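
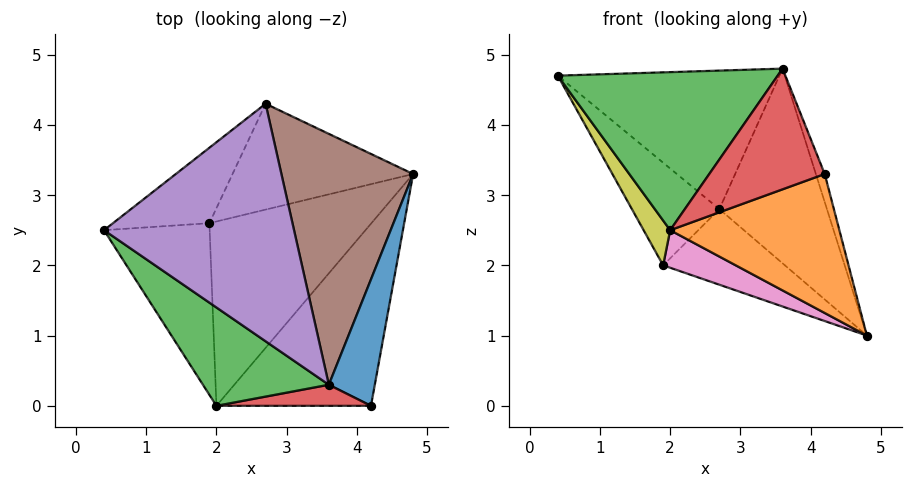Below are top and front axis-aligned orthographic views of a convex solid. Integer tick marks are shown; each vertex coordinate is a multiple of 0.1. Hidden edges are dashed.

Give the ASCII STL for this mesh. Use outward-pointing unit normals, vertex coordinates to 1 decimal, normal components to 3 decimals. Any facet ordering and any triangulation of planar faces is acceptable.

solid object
 facet normal 0.931 0.079 0.357
  outer loop
   vertex 3.6 0.3 4.8
   vertex 4.2 0.0 3.3
   vertex 4.8 3.3 1.0
  endloop
 endfacet
 facet normal 0.278 -0.583 -0.764
  outer loop
   vertex 2.0 0.0 2.5
   vertex 4.8 3.3 1.0
   vertex 4.2 0.0 3.3
  endloop
 endfacet
 facet normal -0.515 -0.728 0.453
  outer loop
   vertex 2.0 0.0 2.5
   vertex 3.6 0.3 4.8
   vertex 0.4 2.5 4.7
  endloop
 endfacet
 facet normal -0.062 -0.983 0.172
  outer loop
   vertex 2.0 0.0 2.5
   vertex 4.2 0.0 3.3
   vertex 3.6 0.3 4.8
  endloop
 endfacet
 facet normal 0.304 0.480 0.823
  outer loop
   vertex 2.7 4.3 2.8
   vertex 0.4 2.5 4.7
   vertex 3.6 0.3 4.8
  endloop
 endfacet
 facet normal 0.696 0.440 0.567
  outer loop
   vertex 2.7 4.3 2.8
   vertex 3.6 0.3 4.8
   vertex 4.8 3.3 1.0
  endloop
 endfacet
 facet normal -0.278 -0.192 -0.941
  outer loop
   vertex 1.9 2.6 2.0
   vertex 4.8 3.3 1.0
   vertex 2.0 0.0 2.5
  endloop
 endfacet
 facet normal -0.388 0.536 -0.750
  outer loop
   vertex 1.9 2.6 2.0
   vertex 2.7 4.3 2.8
   vertex 4.8 3.3 1.0
  endloop
 endfacet
 facet normal -0.865 -0.127 -0.485
  outer loop
   vertex 1.9 2.6 2.0
   vertex 2.0 0.0 2.5
   vertex 0.4 2.5 4.7
  endloop
 endfacet
 facet normal -0.746 0.537 -0.395
  outer loop
   vertex 1.9 2.6 2.0
   vertex 0.4 2.5 4.7
   vertex 2.7 4.3 2.8
  endloop
 endfacet
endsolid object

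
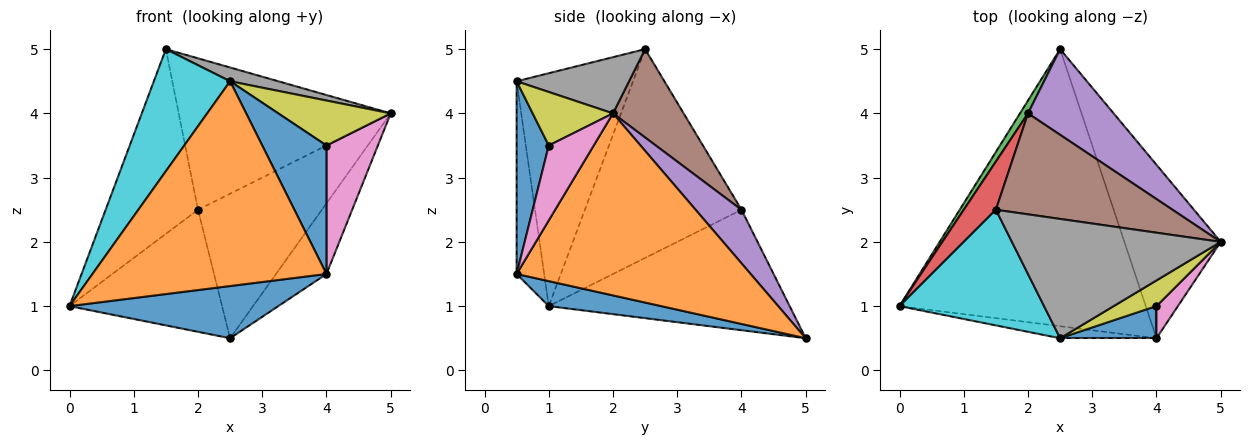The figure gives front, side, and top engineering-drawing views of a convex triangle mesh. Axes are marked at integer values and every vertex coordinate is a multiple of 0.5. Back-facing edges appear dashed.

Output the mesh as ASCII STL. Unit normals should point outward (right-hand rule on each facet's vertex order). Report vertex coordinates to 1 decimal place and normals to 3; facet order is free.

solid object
 facet normal 0.099 -0.184 -0.978
  outer loop
   vertex 4.0 0.5 1.5
   vertex 0.0 1.0 1.0
   vertex 2.5 5.0 0.5
  endloop
 endfacet
 facet normal 0.868 0.187 -0.460
  outer loop
   vertex 4.0 0.5 1.5
   vertex 2.5 5.0 0.5
   vertex 5.0 2.0 4.0
  endloop
 endfacet
 facet normal -0.843 0.534 0.056
  outer loop
   vertex 2.0 4.0 2.5
   vertex 2.5 5.0 0.5
   vertex 0.0 1.0 1.0
  endloop
 endfacet
 facet normal -0.854 0.504 0.131
  outer loop
   vertex 2.0 4.0 2.5
   vertex 0.0 1.0 1.0
   vertex 1.5 2.5 5.0
  endloop
 endfacet
 facet normal 0.304 0.820 0.486
  outer loop
   vertex 2.0 4.0 2.5
   vertex 5.0 2.0 4.0
   vertex 2.5 5.0 0.5
  endloop
 endfacet
 facet normal 0.267 0.802 0.535
  outer loop
   vertex 2.0 4.0 2.5
   vertex 1.5 2.5 5.0
   vertex 5.0 2.0 4.0
  endloop
 endfacet
 facet normal 0.647 -0.740 0.185
  outer loop
   vertex 4.0 1.0 3.5
   vertex 4.0 0.5 1.5
   vertex 5.0 2.0 4.0
  endloop
 endfacet
 facet normal 0.258 -0.111 0.960
  outer loop
   vertex 2.5 0.5 4.5
   vertex 5.0 2.0 4.0
   vertex 1.5 2.5 5.0
  endloop
 endfacet
 facet normal 0.527 -0.738 0.422
  outer loop
   vertex 2.5 0.5 4.5
   vertex 4.0 1.0 3.5
   vertex 5.0 2.0 4.0
  endloop
 endfacet
 facet normal -0.742 -0.486 0.461
  outer loop
   vertex 2.5 0.5 4.5
   vertex 1.5 2.5 5.0
   vertex 0.0 1.0 1.0
  endloop
 endfacet
 facet normal 0.436 -0.873 0.218
  outer loop
   vertex 2.5 0.5 4.5
   vertex 4.0 0.5 1.5
   vertex 4.0 1.0 3.5
  endloop
 endfacet
 facet normal -0.117 -0.991 -0.058
  outer loop
   vertex 2.5 0.5 4.5
   vertex 0.0 1.0 1.0
   vertex 4.0 0.5 1.5
  endloop
 endfacet
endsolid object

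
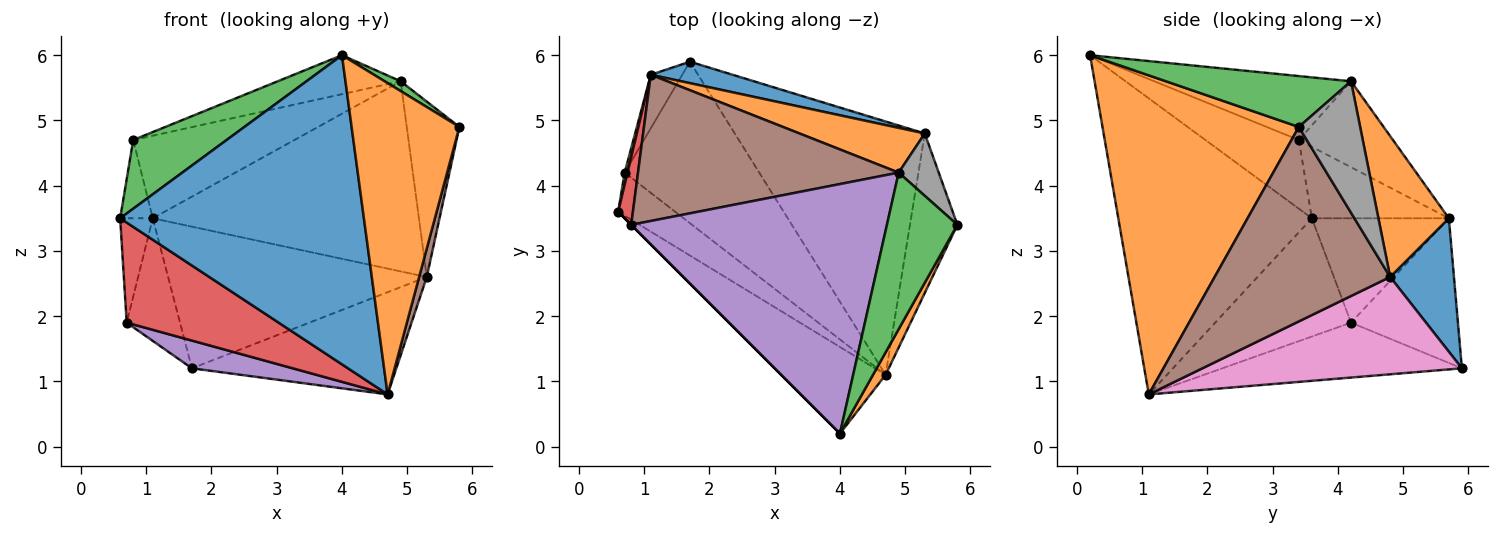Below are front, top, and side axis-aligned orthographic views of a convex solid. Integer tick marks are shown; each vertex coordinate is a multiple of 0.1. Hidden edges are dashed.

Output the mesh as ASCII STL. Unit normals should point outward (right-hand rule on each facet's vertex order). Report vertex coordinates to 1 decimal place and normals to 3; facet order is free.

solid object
 facet normal -0.607 -0.765 -0.214
  outer loop
   vertex 4.7 1.1 0.8
   vertex 4.0 0.2 6.0
   vertex 0.6 3.6 3.5
  endloop
 endfacet
 facet normal 0.876 -0.481 0.035
  outer loop
   vertex 4.7 1.1 0.8
   vertex 5.8 3.4 4.9
   vertex 4.0 0.2 6.0
  endloop
 endfacet
 facet normal 0.585 -0.051 0.810
  outer loop
   vertex 4.9 4.2 5.6
   vertex 4.0 0.2 6.0
   vertex 5.8 3.4 4.9
  endloop
 endfacet
 facet normal -0.634 -0.710 -0.306
  outer loop
   vertex 0.7 4.2 1.9
   vertex 4.7 1.1 0.8
   vertex 0.6 3.6 3.5
  endloop
 endfacet
 facet normal -0.373 -0.157 -0.914
  outer loop
   vertex 0.7 4.2 1.9
   vertex 1.7 5.9 1.2
   vertex 4.7 1.1 0.8
  endloop
 endfacet
 facet normal 0.971 -0.042 -0.237
  outer loop
   vertex 5.3 4.8 2.6
   vertex 5.8 3.4 4.9
   vertex 4.7 1.1 0.8
  endloop
 endfacet
 facet normal 0.429 0.338 -0.838
  outer loop
   vertex 5.3 4.8 2.6
   vertex 4.7 1.1 0.8
   vertex 1.7 5.9 1.2
  endloop
 endfacet
 facet normal 0.739 0.634 0.225
  outer loop
   vertex 5.3 4.8 2.6
   vertex 4.9 4.2 5.6
   vertex 5.8 3.4 4.9
  endloop
 endfacet
 facet normal -0.972 0.232 0.026
  outer loop
   vertex 1.1 5.7 3.5
   vertex 0.7 4.2 1.9
   vertex 0.6 3.6 3.5
  endloop
 endfacet
 facet normal -0.878 0.438 -0.191
  outer loop
   vertex 1.1 5.7 3.5
   vertex 1.7 5.9 1.2
   vertex 0.7 4.2 1.9
  endloop
 endfacet
 facet normal 0.237 0.961 0.145
  outer loop
   vertex 1.1 5.7 3.5
   vertex 5.3 4.8 2.6
   vertex 1.7 5.9 1.2
  endloop
 endfacet
 facet normal 0.250 0.943 0.222
  outer loop
   vertex 1.1 5.7 3.5
   vertex 4.9 4.2 5.6
   vertex 5.3 4.8 2.6
  endloop
 endfacet
 facet normal -0.707 -0.707 0.000
  outer loop
   vertex 0.8 3.4 4.7
   vertex 0.6 3.6 3.5
   vertex 4.0 0.2 6.0
  endloop
 endfacet
 facet normal -0.954 0.227 0.197
  outer loop
   vertex 0.8 3.4 4.7
   vertex 1.1 5.7 3.5
   vertex 0.6 3.6 3.5
  endloop
 endfacet
 facet normal -0.240 0.150 0.959
  outer loop
   vertex 0.8 3.4 4.7
   vertex 4.0 0.2 6.0
   vertex 4.9 4.2 5.6
  endloop
 endfacet
 facet normal -0.276 0.473 0.837
  outer loop
   vertex 0.8 3.4 4.7
   vertex 4.9 4.2 5.6
   vertex 1.1 5.7 3.5
  endloop
 endfacet
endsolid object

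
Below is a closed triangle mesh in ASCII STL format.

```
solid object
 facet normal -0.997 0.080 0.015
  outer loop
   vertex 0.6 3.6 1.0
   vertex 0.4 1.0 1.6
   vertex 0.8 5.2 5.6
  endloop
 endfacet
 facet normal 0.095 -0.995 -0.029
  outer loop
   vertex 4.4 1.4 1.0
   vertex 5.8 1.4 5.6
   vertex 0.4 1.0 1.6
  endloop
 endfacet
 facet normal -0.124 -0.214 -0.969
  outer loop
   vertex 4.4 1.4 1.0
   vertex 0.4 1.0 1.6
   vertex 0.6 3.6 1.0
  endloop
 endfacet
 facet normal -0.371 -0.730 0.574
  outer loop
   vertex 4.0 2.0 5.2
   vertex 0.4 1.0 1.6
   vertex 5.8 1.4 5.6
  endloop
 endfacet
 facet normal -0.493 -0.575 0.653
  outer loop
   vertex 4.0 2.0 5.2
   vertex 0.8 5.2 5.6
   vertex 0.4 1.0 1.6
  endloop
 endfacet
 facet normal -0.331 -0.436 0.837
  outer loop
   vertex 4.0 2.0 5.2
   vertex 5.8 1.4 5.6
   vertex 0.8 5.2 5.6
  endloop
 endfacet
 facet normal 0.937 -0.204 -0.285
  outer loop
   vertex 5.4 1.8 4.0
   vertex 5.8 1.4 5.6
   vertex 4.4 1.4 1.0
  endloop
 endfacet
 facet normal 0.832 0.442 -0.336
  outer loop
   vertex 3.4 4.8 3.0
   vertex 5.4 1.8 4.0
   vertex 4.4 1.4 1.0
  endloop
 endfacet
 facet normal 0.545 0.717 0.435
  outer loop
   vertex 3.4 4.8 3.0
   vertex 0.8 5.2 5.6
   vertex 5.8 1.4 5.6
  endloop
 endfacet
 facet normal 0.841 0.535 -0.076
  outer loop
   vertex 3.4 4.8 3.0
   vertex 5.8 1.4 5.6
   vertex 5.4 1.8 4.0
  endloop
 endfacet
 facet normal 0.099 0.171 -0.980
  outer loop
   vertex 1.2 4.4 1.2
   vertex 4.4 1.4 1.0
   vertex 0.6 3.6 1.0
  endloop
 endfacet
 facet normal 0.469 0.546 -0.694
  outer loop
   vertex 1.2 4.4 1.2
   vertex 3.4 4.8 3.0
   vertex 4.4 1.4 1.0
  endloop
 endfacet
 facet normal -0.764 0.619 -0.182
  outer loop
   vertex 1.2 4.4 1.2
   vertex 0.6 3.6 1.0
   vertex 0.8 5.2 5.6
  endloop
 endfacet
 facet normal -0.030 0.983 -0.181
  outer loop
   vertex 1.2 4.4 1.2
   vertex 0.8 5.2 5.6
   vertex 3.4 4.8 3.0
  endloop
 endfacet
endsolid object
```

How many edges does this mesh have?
21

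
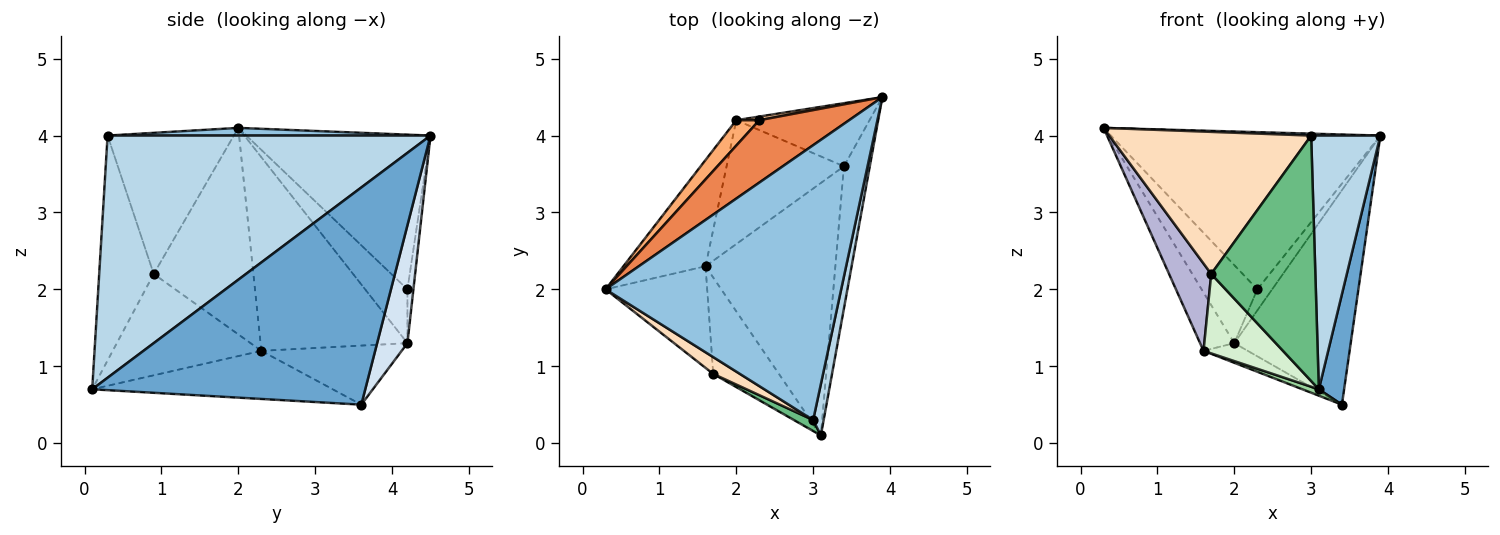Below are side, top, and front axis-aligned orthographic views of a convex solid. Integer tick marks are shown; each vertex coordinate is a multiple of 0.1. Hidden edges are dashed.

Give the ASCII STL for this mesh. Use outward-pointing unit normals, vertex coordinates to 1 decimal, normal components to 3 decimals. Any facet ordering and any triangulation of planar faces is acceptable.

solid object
 facet normal 0.989 -0.091 -0.118
  outer loop
   vertex 3.4 3.6 0.5
   vertex 3.9 4.5 4.0
   vertex 3.1 0.1 0.7
  endloop
 endfacet
 facet normal 0.033 -0.007 0.999
  outer loop
   vertex 3.0 0.3 4.0
   vertex 3.9 4.5 4.0
   vertex 0.3 2.0 4.1
  endloop
 endfacet
 facet normal 0.977 -0.209 0.042
  outer loop
   vertex 3.0 0.3 4.0
   vertex 3.1 0.1 0.7
   vertex 3.9 4.5 4.0
  endloop
 endfacet
 facet normal 0.242 0.931 -0.274
  outer loop
   vertex 2.0 4.2 1.3
   vertex 3.9 4.5 4.0
   vertex 3.4 3.6 0.5
  endloop
 endfacet
 facet normal -0.536 0.785 0.311
  outer loop
   vertex 2.3 4.2 2.0
   vertex 0.3 2.0 4.1
   vertex 3.9 4.5 4.0
  endloop
 endfacet
 facet normal -0.585 0.771 0.251
  outer loop
   vertex 2.3 4.2 2.0
   vertex 2.0 4.2 1.3
   vertex 0.3 2.0 4.1
  endloop
 endfacet
 facet normal -0.370 0.916 0.158
  outer loop
   vertex 2.3 4.2 2.0
   vertex 3.9 4.5 4.0
   vertex 2.0 4.2 1.3
  endloop
 endfacet
 facet normal -0.528 -0.844 0.100
  outer loop
   vertex 1.7 0.9 2.2
   vertex 3.0 0.3 4.0
   vertex 0.3 2.0 4.1
  endloop
 endfacet
 facet normal -0.463 -0.885 0.040
  outer loop
   vertex 1.7 0.9 2.2
   vertex 3.1 0.1 0.7
   vertex 3.0 0.3 4.0
  endloop
 endfacet
 facet normal -0.347 -0.024 -0.937
  outer loop
   vertex 1.6 2.3 1.2
   vertex 3.4 3.6 0.5
   vertex 3.1 0.1 0.7
  endloop
 endfacet
 facet normal -0.445 0.140 -0.884
  outer loop
   vertex 1.6 2.3 1.2
   vertex 2.0 4.2 1.3
   vertex 3.4 3.6 0.5
  endloop
 endfacet
 facet normal -0.766 -0.409 -0.496
  outer loop
   vertex 1.6 2.3 1.2
   vertex 3.1 0.1 0.7
   vertex 1.7 0.9 2.2
  endloop
 endfacet
 facet normal -0.900 0.210 -0.382
  outer loop
   vertex 1.6 2.3 1.2
   vertex 0.3 2.0 4.1
   vertex 2.0 4.2 1.3
  endloop
 endfacet
 facet normal -0.839 -0.355 -0.413
  outer loop
   vertex 1.6 2.3 1.2
   vertex 1.7 0.9 2.2
   vertex 0.3 2.0 4.1
  endloop
 endfacet
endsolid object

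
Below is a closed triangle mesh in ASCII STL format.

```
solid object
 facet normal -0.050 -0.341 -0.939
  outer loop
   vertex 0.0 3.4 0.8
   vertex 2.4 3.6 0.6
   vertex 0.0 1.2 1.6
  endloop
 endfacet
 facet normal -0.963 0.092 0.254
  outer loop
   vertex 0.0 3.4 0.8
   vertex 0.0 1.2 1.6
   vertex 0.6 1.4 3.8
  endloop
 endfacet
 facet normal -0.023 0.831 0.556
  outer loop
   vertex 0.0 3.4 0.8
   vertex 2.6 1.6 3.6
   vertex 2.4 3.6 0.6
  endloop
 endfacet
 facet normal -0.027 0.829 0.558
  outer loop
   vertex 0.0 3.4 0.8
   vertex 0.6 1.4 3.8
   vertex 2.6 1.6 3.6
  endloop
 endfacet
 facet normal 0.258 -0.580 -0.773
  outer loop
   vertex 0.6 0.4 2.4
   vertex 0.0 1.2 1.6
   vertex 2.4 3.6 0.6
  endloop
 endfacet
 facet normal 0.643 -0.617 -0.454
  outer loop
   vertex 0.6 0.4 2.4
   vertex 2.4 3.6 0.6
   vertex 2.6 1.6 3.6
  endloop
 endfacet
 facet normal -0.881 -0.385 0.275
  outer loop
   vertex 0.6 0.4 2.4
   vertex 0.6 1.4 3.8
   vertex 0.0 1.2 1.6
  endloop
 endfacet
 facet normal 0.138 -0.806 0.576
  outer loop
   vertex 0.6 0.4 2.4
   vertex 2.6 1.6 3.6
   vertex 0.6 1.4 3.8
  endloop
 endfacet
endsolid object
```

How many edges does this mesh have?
12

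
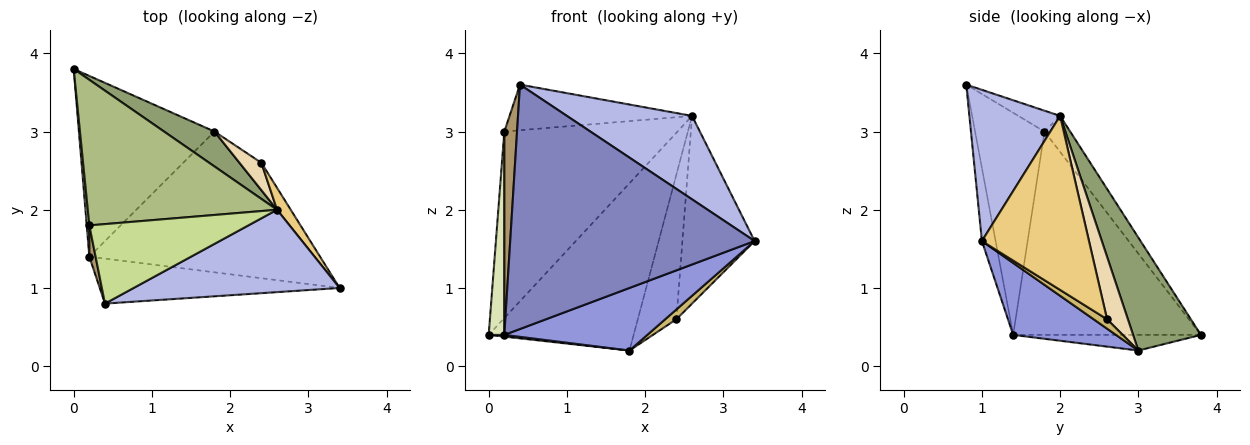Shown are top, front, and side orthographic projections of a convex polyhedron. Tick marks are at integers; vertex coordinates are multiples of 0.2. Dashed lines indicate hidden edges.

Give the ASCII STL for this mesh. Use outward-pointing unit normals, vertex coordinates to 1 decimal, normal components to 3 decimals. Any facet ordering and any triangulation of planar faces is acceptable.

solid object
 facet normal -0.115 -0.010 -0.993
  outer loop
   vertex 0.2 1.4 0.4
   vertex 0.0 3.8 0.4
   vertex 1.8 3.0 0.2
  endloop
 endfacet
 facet normal -0.055 -0.982 -0.181
  outer loop
   vertex 0.2 1.4 0.4
   vertex 3.4 1.0 1.6
   vertex 0.4 0.8 3.6
  endloop
 endfacet
 facet normal 0.280 -0.390 -0.877
  outer loop
   vertex 0.2 1.4 0.4
   vertex 1.8 3.0 0.2
   vertex 3.4 1.0 1.6
  endloop
 endfacet
 facet normal 0.458 -0.632 0.624
  outer loop
   vertex 2.6 2.0 3.2
   vertex 0.4 0.8 3.6
   vertex 3.4 1.0 1.6
  endloop
 endfacet
 facet normal 0.416 0.890 0.186
  outer loop
   vertex 2.6 2.0 3.2
   vertex 1.8 3.0 0.2
   vertex 0.0 3.8 0.4
  endloop
 endfacet
 facet normal -0.116 0.783 0.611
  outer loop
   vertex 0.2 1.8 3.0
   vertex 2.6 2.0 3.2
   vertex 0.0 3.8 0.4
  endloop
 endfacet
 facet normal -0.113 0.494 0.862
  outer loop
   vertex 0.2 1.8 3.0
   vertex 0.4 0.8 3.6
   vertex 2.6 2.0 3.2
  endloop
 endfacet
 facet normal -0.996 -0.083 0.013
  outer loop
   vertex 0.2 1.8 3.0
   vertex 0.0 3.8 0.4
   vertex 0.2 1.4 0.4
  endloop
 endfacet
 facet normal -0.983 -0.180 0.028
  outer loop
   vertex 0.2 1.8 3.0
   vertex 0.2 1.4 0.4
   vertex 0.4 0.8 3.6
  endloop
 endfacet
 facet normal 0.374 -0.312 -0.873
  outer loop
   vertex 2.4 2.6 0.6
   vertex 3.4 1.0 1.6
   vertex 1.8 3.0 0.2
  endloop
 endfacet
 facet normal 0.827 0.558 0.065
  outer loop
   vertex 2.4 2.6 0.6
   vertex 2.6 2.0 3.2
   vertex 3.4 1.0 1.6
  endloop
 endfacet
 facet normal 0.469 0.868 0.164
  outer loop
   vertex 2.4 2.6 0.6
   vertex 1.8 3.0 0.2
   vertex 2.6 2.0 3.2
  endloop
 endfacet
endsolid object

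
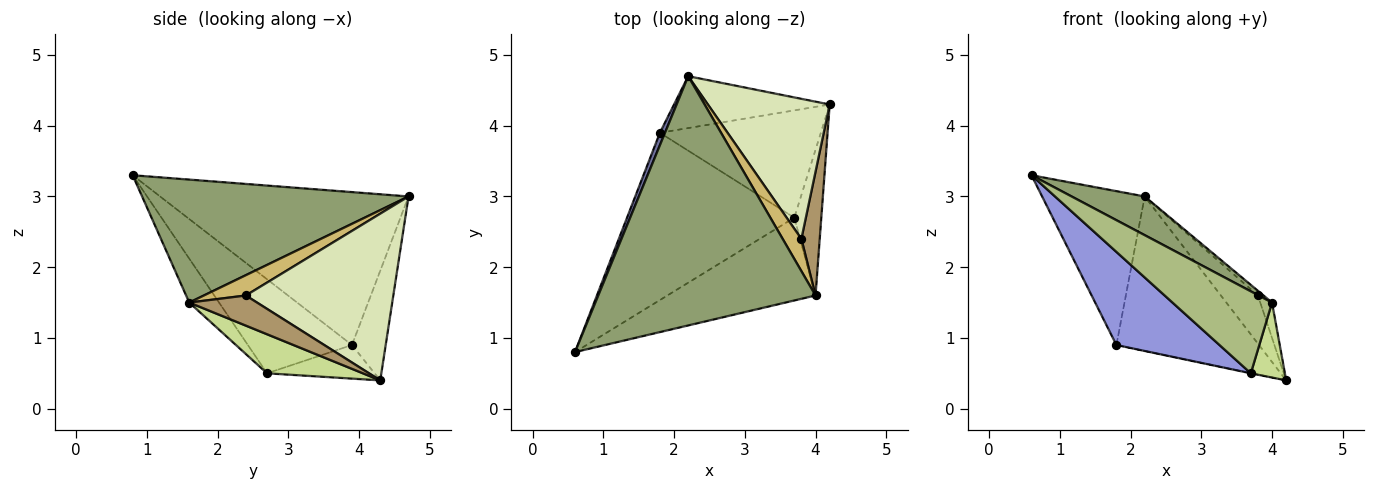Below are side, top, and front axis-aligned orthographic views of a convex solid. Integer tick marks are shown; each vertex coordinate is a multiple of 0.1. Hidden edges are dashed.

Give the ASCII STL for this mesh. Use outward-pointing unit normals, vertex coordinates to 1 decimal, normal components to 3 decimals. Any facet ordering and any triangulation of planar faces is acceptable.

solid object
 facet normal -0.924 0.381 0.031
  outer loop
   vertex 1.8 3.9 0.9
   vertex 0.6 0.8 3.3
   vertex 2.2 4.7 3.0
  endloop
 endfacet
 facet normal -0.219 0.925 -0.311
  outer loop
   vertex 1.8 3.9 0.9
   vertex 2.2 4.7 3.0
   vertex 4.2 4.3 0.4
  endloop
 endfacet
 facet normal -0.441 -0.437 -0.784
  outer loop
   vertex 1.8 3.9 0.9
   vertex 3.7 2.7 0.5
   vertex 0.6 0.8 3.3
  endloop
 endfacet
 facet normal -0.204 0.003 -0.979
  outer loop
   vertex 1.8 3.9 0.9
   vertex 4.2 4.3 0.4
   vertex 3.7 2.7 0.5
  endloop
 endfacet
 facet normal 0.488 -0.134 0.862
  outer loop
   vertex 4.0 1.6 1.5
   vertex 2.2 4.7 3.0
   vertex 0.6 0.8 3.3
  endloop
 endfacet
 facet normal -0.206 -0.688 -0.695
  outer loop
   vertex 4.0 1.6 1.5
   vertex 0.6 0.8 3.3
   vertex 3.7 2.7 0.5
  endloop
 endfacet
 facet normal 0.789 -0.281 -0.546
  outer loop
   vertex 4.0 1.6 1.5
   vertex 3.7 2.7 0.5
   vertex 4.2 4.3 0.4
  endloop
 endfacet
 facet normal 0.791 0.199 0.578
  outer loop
   vertex 3.8 2.4 1.6
   vertex 4.2 4.3 0.4
   vertex 2.2 4.7 3.0
  endloop
 endfacet
 facet normal 0.845 0.147 0.514
  outer loop
   vertex 3.8 2.4 1.6
   vertex 4.0 1.6 1.5
   vertex 4.2 4.3 0.4
  endloop
 endfacet
 facet normal 0.732 0.099 0.674
  outer loop
   vertex 3.8 2.4 1.6
   vertex 2.2 4.7 3.0
   vertex 4.0 1.6 1.5
  endloop
 endfacet
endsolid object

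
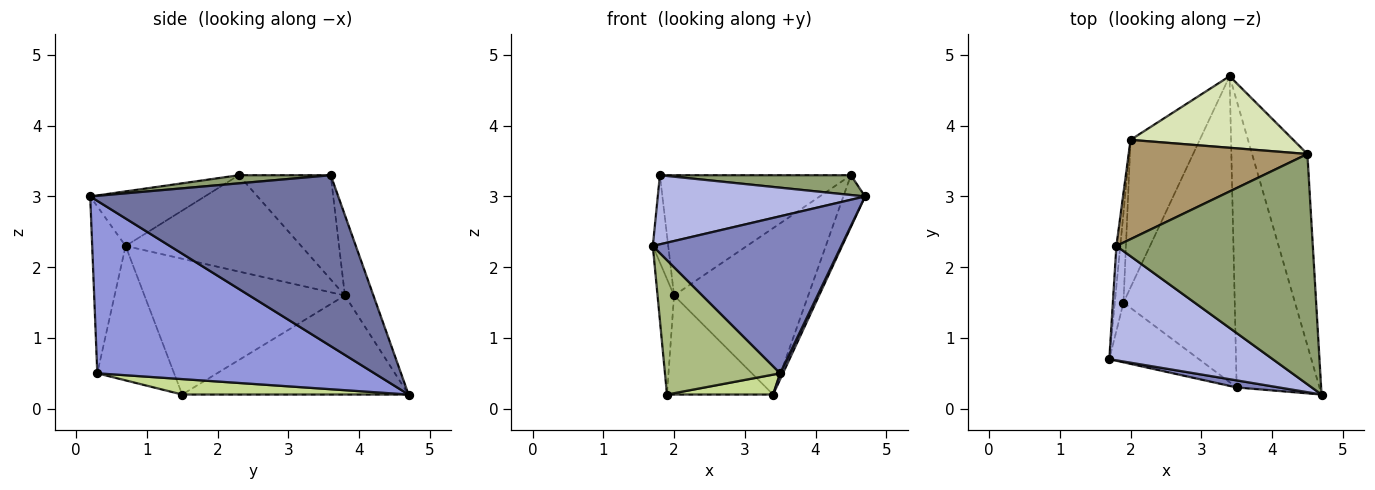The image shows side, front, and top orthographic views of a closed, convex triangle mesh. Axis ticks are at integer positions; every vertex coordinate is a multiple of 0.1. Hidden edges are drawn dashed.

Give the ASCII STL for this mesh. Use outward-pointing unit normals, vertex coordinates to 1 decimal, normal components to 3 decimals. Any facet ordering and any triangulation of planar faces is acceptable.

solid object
 facet normal 0.948 0.083 -0.307
  outer loop
   vertex 4.5 3.6 3.3
   vertex 4.7 0.2 3.0
   vertex 3.4 4.7 0.2
  endloop
 endfacet
 facet normal -0.174 -0.984 0.044
  outer loop
   vertex 3.5 0.3 0.5
   vertex 4.7 0.2 3.0
   vertex 1.7 0.7 2.3
  endloop
 endfacet
 facet normal 0.901 -0.009 -0.433
  outer loop
   vertex 3.5 0.3 0.5
   vertex 3.4 4.7 0.2
   vertex 4.7 0.2 3.0
  endloop
 endfacet
 facet normal -0.275 -0.497 0.823
  outer loop
   vertex 1.8 2.3 3.3
   vertex 1.7 0.7 2.3
   vertex 4.7 0.2 3.0
  endloop
 endfacet
 facet normal 0.041 -0.085 0.995
  outer loop
   vertex 1.8 2.3 3.3
   vertex 4.7 0.2 3.0
   vertex 4.5 3.6 3.3
  endloop
 endfacet
 facet normal -0.520 -0.780 -0.347
  outer loop
   vertex 1.9 1.5 0.2
   vertex 3.5 0.3 0.5
   vertex 1.7 0.7 2.3
  endloop
 endfacet
 facet normal 0.137 -0.064 -0.988
  outer loop
   vertex 1.9 1.5 0.2
   vertex 3.4 4.7 0.2
   vertex 3.5 0.3 0.5
  endloop
 endfacet
 facet normal -0.192 0.902 0.388
  outer loop
   vertex 2.0 3.8 1.6
   vertex 4.5 3.6 3.3
   vertex 3.4 4.7 0.2
  endloop
 endfacet
 facet normal -0.348 0.723 0.597
  outer loop
   vertex 2.0 3.8 1.6
   vertex 1.8 2.3 3.3
   vertex 4.5 3.6 3.3
  endloop
 endfacet
 facet normal -0.765 0.359 -0.535
  outer loop
   vertex 2.0 3.8 1.6
   vertex 3.4 4.7 0.2
   vertex 1.9 1.5 0.2
  endloop
 endfacet
 facet normal -0.995 0.087 -0.040
  outer loop
   vertex 2.0 3.8 1.6
   vertex 1.7 0.7 2.3
   vertex 1.8 2.3 3.3
  endloop
 endfacet
 facet normal -0.995 0.082 -0.064
  outer loop
   vertex 2.0 3.8 1.6
   vertex 1.9 1.5 0.2
   vertex 1.7 0.7 2.3
  endloop
 endfacet
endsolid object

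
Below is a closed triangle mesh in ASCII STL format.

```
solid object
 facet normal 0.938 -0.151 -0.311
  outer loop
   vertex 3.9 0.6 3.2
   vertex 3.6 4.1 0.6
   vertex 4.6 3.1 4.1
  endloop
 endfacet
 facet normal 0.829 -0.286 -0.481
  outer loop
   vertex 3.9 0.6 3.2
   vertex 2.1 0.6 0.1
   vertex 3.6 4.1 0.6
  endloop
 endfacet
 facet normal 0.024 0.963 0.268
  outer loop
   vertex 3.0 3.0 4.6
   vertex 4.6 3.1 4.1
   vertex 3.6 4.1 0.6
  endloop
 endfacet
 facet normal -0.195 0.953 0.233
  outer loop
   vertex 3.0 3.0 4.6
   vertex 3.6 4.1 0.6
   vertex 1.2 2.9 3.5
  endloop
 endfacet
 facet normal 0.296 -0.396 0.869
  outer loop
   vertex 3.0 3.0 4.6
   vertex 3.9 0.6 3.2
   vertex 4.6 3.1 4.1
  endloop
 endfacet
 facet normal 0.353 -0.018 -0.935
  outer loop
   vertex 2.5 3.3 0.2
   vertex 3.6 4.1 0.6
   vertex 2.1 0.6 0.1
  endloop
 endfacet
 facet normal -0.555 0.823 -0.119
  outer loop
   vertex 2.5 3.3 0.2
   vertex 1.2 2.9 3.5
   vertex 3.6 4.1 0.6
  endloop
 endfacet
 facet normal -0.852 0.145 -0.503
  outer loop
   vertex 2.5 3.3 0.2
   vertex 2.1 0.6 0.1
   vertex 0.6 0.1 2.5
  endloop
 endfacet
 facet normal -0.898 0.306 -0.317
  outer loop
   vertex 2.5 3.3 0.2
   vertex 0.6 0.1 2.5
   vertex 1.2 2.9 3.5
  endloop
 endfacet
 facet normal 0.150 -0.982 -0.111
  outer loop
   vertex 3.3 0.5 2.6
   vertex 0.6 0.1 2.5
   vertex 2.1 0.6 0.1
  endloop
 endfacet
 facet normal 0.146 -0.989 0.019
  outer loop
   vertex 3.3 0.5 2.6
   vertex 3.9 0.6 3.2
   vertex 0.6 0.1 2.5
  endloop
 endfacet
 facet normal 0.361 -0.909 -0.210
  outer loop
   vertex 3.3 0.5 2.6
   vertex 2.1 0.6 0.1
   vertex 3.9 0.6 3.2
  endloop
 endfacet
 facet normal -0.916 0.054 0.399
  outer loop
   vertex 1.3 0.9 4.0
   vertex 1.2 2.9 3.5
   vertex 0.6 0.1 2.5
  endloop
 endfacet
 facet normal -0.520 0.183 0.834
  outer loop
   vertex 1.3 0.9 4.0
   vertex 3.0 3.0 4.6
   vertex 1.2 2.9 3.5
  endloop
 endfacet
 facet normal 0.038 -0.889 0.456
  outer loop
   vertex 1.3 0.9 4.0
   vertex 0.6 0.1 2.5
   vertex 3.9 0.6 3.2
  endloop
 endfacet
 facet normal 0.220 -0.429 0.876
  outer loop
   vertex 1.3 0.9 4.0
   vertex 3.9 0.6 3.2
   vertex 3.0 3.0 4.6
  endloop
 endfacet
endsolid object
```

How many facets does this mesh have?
16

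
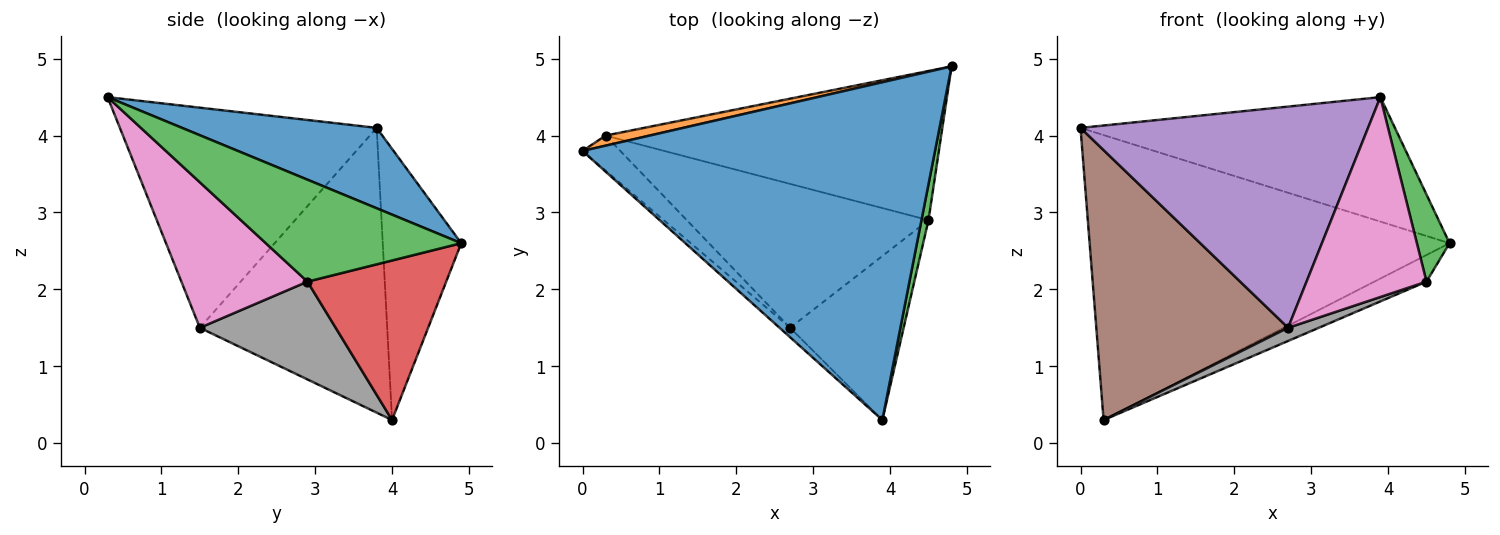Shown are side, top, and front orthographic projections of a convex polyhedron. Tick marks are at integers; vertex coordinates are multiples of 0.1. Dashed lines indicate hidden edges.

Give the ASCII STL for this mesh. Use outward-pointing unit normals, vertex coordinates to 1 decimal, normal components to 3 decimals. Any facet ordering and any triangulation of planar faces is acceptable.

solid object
 facet normal 0.209 0.338 0.918
  outer loop
   vertex 3.9 0.3 4.5
   vertex 4.8 4.9 2.6
   vertex 0.0 3.8 4.1
  endloop
 endfacet
 facet normal -0.213 0.976 0.035
  outer loop
   vertex 0.3 4.0 0.3
   vertex 0.0 3.8 4.1
   vertex 4.8 4.9 2.6
  endloop
 endfacet
 facet normal 0.984 -0.165 0.068
  outer loop
   vertex 4.5 2.9 2.1
   vertex 4.8 4.9 2.6
   vertex 3.9 0.3 4.5
  endloop
 endfacet
 facet normal 0.424 0.159 -0.892
  outer loop
   vertex 4.5 2.9 2.1
   vertex 0.3 4.0 0.3
   vertex 4.8 4.9 2.6
  endloop
 endfacet
 facet normal -0.666 -0.745 -0.032
  outer loop
   vertex 2.7 1.5 1.5
   vertex 3.9 0.3 4.5
   vertex 0.0 3.8 4.1
  endloop
 endfacet
 facet normal -0.696 -0.712 -0.092
  outer loop
   vertex 2.7 1.5 1.5
   vertex 0.0 3.8 4.1
   vertex 0.3 4.0 0.3
  endloop
 endfacet
 facet normal 0.631 -0.600 -0.492
  outer loop
   vertex 2.7 1.5 1.5
   vertex 4.5 2.9 2.1
   vertex 3.9 0.3 4.5
  endloop
 endfacet
 facet normal 0.374 -0.085 -0.924
  outer loop
   vertex 2.7 1.5 1.5
   vertex 0.3 4.0 0.3
   vertex 4.5 2.9 2.1
  endloop
 endfacet
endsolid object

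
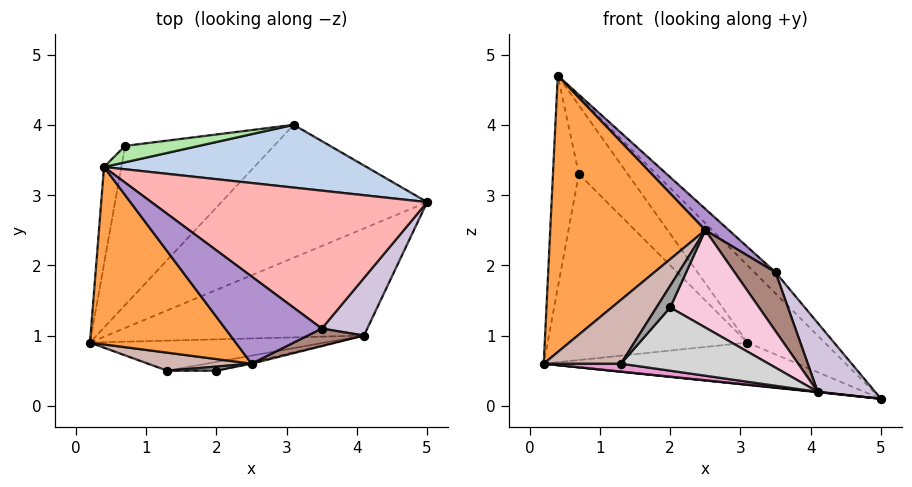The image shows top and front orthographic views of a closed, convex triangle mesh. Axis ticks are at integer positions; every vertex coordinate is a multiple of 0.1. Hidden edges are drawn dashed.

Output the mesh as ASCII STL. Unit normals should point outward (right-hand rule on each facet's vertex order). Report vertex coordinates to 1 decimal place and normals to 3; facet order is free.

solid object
 facet normal -0.220 0.296 -0.930
  outer loop
   vertex 3.1 4.0 0.9
   vertex 5.0 2.9 0.1
   vertex 0.2 0.9 0.6
  endloop
 endfacet
 facet normal 0.582 0.631 0.513
  outer loop
   vertex 3.1 4.0 0.9
   vertex 0.4 3.4 4.7
   vertex 5.0 2.9 0.1
  endloop
 endfacet
 facet normal -0.486 -0.735 0.472
  outer loop
   vertex 2.5 0.6 2.5
   vertex 0.4 3.4 4.7
   vertex 0.2 0.9 0.6
  endloop
 endfacet
 facet normal -0.944 0.301 -0.138
  outer loop
   vertex 0.7 3.7 3.3
   vertex 0.2 0.9 0.6
   vertex 0.4 3.4 4.7
  endloop
 endfacet
 facet normal -0.597 0.609 -0.521
  outer loop
   vertex 0.7 3.7 3.3
   vertex 3.1 4.0 0.9
   vertex 0.2 0.9 0.6
  endloop
 endfacet
 facet normal 0.110 0.967 0.231
  outer loop
   vertex 0.7 3.7 3.3
   vertex 0.4 3.4 4.7
   vertex 3.1 4.0 0.9
  endloop
 endfacet
 facet normal -0.102 -0.004 -0.995
  outer loop
   vertex 4.1 1.0 0.2
   vertex 0.2 0.9 0.6
   vertex 5.0 2.9 0.1
  endloop
 endfacet
 facet normal 0.709 0.107 0.697
  outer loop
   vertex 3.5 1.1 1.9
   vertex 5.0 2.9 0.1
   vertex 0.4 3.4 4.7
  endloop
 endfacet
 facet normal 0.574 -0.194 0.795
  outer loop
   vertex 3.5 1.1 1.9
   vertex 0.4 3.4 4.7
   vertex 2.5 0.6 2.5
  endloop
 endfacet
 facet normal 0.861 -0.390 0.327
  outer loop
   vertex 3.5 1.1 1.9
   vertex 4.1 1.0 0.2
   vertex 5.0 2.9 0.1
  endloop
 endfacet
 facet normal 0.545 -0.803 0.240
  outer loop
   vertex 3.5 1.1 1.9
   vertex 2.5 0.6 2.5
   vertex 4.1 1.0 0.2
  endloop
 endfacet
 facet normal -0.330 -0.908 0.256
  outer loop
   vertex 1.3 0.5 0.6
   vertex 2.5 0.6 2.5
   vertex 0.2 0.9 0.6
  endloop
 endfacet
 facet normal -0.092 -0.254 -0.963
  outer loop
   vertex 1.3 0.5 0.6
   vertex 0.2 0.9 0.6
   vertex 4.1 1.0 0.2
  endloop
 endfacet
 facet normal 0.224 -0.974 -0.013
  outer loop
   vertex 2.0 0.5 1.4
   vertex 4.1 1.0 0.2
   vertex 2.5 0.6 2.5
  endloop
 endfacet
 facet normal -0.208 -0.961 0.182
  outer loop
   vertex 2.0 0.5 1.4
   vertex 2.5 0.6 2.5
   vertex 1.3 0.5 0.6
  endloop
 endfacet
 facet normal 0.155 -0.978 -0.136
  outer loop
   vertex 2.0 0.5 1.4
   vertex 1.3 0.5 0.6
   vertex 4.1 1.0 0.2
  endloop
 endfacet
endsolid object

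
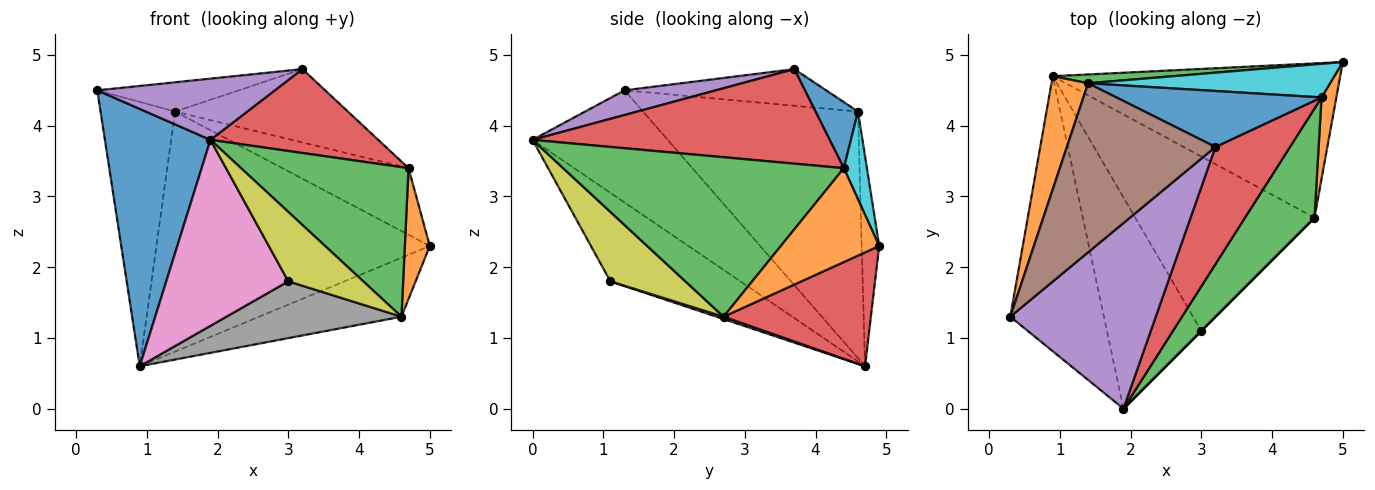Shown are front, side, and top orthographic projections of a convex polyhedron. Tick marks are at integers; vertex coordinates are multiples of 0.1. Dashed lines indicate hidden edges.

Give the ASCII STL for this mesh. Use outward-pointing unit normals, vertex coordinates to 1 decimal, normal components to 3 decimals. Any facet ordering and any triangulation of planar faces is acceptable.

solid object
 facet normal -0.658 -0.514 -0.550
  outer loop
   vertex 1.9 0.0 3.8
   vertex 0.3 1.3 4.5
   vertex 0.9 4.7 0.6
  endloop
 endfacet
 facet normal -0.936 0.325 0.139
  outer loop
   vertex 1.4 4.6 4.2
   vertex 0.9 4.7 0.6
   vertex 0.3 1.3 4.5
  endloop
 endfacet
 facet normal -0.064 0.997 0.037
  outer loop
   vertex 1.4 4.6 4.2
   vertex 5.0 4.9 2.3
   vertex 0.9 4.7 0.6
  endloop
 endfacet
 facet normal 0.347 0.335 -0.876
  outer loop
   vertex 4.6 2.7 1.3
   vertex 0.9 4.7 0.6
   vertex 5.0 4.9 2.3
  endloop
 endfacet
 facet normal 0.159 -0.309 0.938
  outer loop
   vertex 3.2 3.7 4.8
   vertex 0.3 1.3 4.5
   vertex 1.9 0.0 3.8
  endloop
 endfacet
 facet normal -0.236 0.166 0.957
  outer loop
   vertex 3.2 3.7 4.8
   vertex 1.4 4.6 4.2
   vertex 0.3 1.3 4.5
  endloop
 endfacet
 facet normal -0.576 -0.540 -0.614
  outer loop
   vertex 3.0 1.1 1.8
   vertex 1.9 0.0 3.8
   vertex 0.9 4.7 0.6
  endloop
 endfacet
 facet normal 0.013 -0.310 -0.951
  outer loop
   vertex 3.0 1.1 1.8
   vertex 0.9 4.7 0.6
   vertex 4.6 2.7 1.3
  endloop
 endfacet
 facet normal 0.707 -0.707 0.000
  outer loop
   vertex 3.0 1.1 1.8
   vertex 4.6 2.7 1.3
   vertex 1.9 0.0 3.8
  endloop
 endfacet
 facet normal 0.161 0.881 0.444
  outer loop
   vertex 4.7 4.4 3.4
   vertex 5.0 4.9 2.3
   vertex 1.4 4.6 4.2
  endloop
 endfacet
 facet normal 0.192 0.780 0.595
  outer loop
   vertex 4.7 4.4 3.4
   vertex 1.4 4.6 4.2
   vertex 3.2 3.7 4.8
  endloop
 endfacet
 facet normal 0.958 -0.243 0.151
  outer loop
   vertex 4.7 4.4 3.4
   vertex 4.6 2.7 1.3
   vertex 5.0 4.9 2.3
  endloop
 endfacet
 facet normal 0.804 -0.480 0.350
  outer loop
   vertex 4.7 4.4 3.4
   vertex 1.9 0.0 3.8
   vertex 4.6 2.7 1.3
  endloop
 endfacet
 facet normal 0.718 -0.405 0.566
  outer loop
   vertex 4.7 4.4 3.4
   vertex 3.2 3.7 4.8
   vertex 1.9 0.0 3.8
  endloop
 endfacet
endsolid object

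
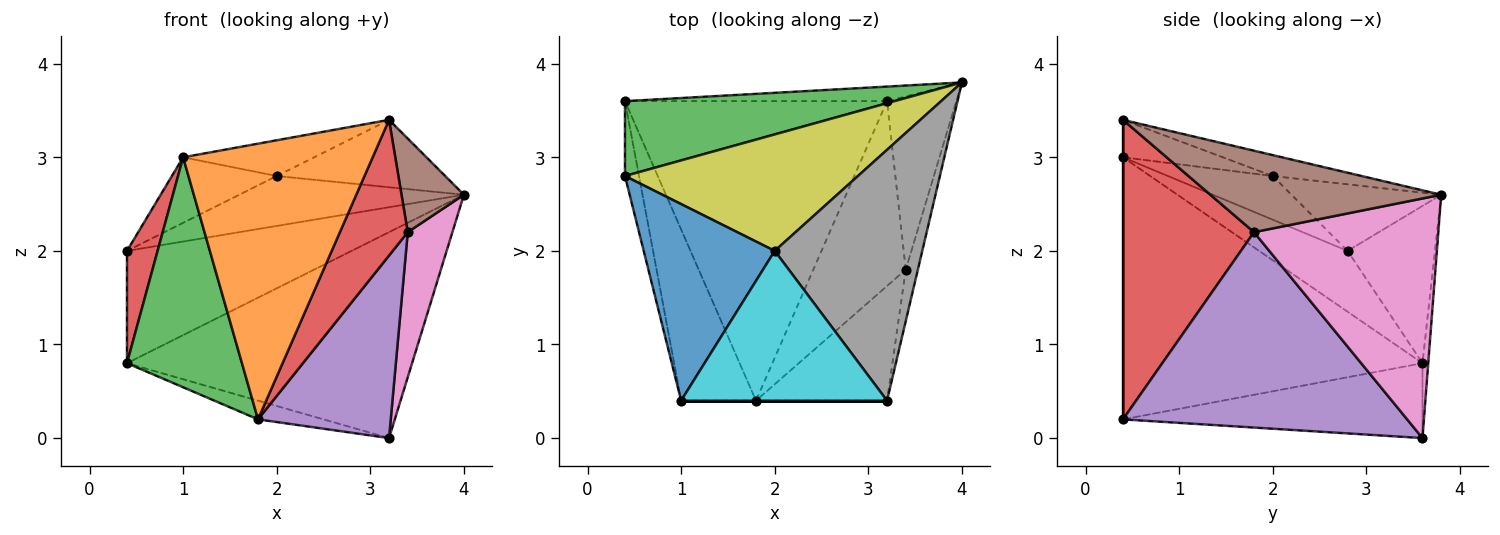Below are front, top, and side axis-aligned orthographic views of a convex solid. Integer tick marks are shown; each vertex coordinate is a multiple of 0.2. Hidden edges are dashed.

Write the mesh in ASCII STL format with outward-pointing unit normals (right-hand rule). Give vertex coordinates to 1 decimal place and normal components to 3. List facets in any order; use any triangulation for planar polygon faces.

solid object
 facet normal -0.020 0.997 -0.071
  outer loop
   vertex 3.2 3.6 0.0
   vertex 0.4 3.6 0.8
   vertex 4.0 3.8 2.6
  endloop
 endfacet
 facet normal -0.274 0.060 -0.960
  outer loop
   vertex 3.2 3.6 0.0
   vertex 1.8 0.4 0.2
   vertex 0.4 3.6 0.8
  endloop
 endfacet
 facet normal -0.308 0.792 0.528
  outer loop
   vertex 0.4 2.8 2.0
   vertex 4.0 3.8 2.6
   vertex 0.4 3.6 0.8
  endloop
 endfacet
 facet normal 0.828 -0.429 -0.362
  outer loop
   vertex 3.4 1.8 2.2
   vertex 3.2 0.4 3.4
   vertex 1.8 0.4 0.2
  endloop
 endfacet
 facet normal 0.833 -0.389 -0.394
  outer loop
   vertex 3.4 1.8 2.2
   vertex 1.8 0.4 0.2
   vertex 3.2 3.6 0.0
  endloop
 endfacet
 facet normal 0.956 -0.258 -0.142
  outer loop
   vertex 3.4 1.8 2.2
   vertex 4.0 3.8 2.6
   vertex 3.2 0.4 3.4
  endloop
 endfacet
 facet normal 0.936 -0.227 -0.270
  outer loop
   vertex 3.4 1.8 2.2
   vertex 3.2 3.6 0.0
   vertex 4.0 3.8 2.6
  endloop
 endfacet
 facet normal -0.136 0.257 0.957
  outer loop
   vertex 2.0 2.0 2.8
   vertex 3.2 0.4 3.4
   vertex 4.0 3.8 2.6
  endloop
 endfacet
 facet normal -0.254 0.381 0.889
  outer loop
   vertex 2.0 2.0 2.8
   vertex 4.0 3.8 2.6
   vertex 0.4 2.8 2.0
  endloop
 endfacet
 facet normal -0.174 0.229 0.958
  outer loop
   vertex 1.0 0.4 3.0
   vertex 3.2 0.4 3.4
   vertex 2.0 2.0 2.8
  endloop
 endfacet
 facet normal -0.302 0.302 0.905
  outer loop
   vertex 1.0 0.4 3.0
   vertex 2.0 2.0 2.8
   vertex 0.4 2.8 2.0
  endloop
 endfacet
 facet normal 0.000 -1.000 0.000
  outer loop
   vertex 1.0 0.4 3.0
   vertex 1.8 0.4 0.2
   vertex 3.2 0.4 3.4
  endloop
 endfacet
 facet normal -0.902 -0.346 -0.258
  outer loop
   vertex 1.0 0.4 3.0
   vertex 0.4 3.6 0.8
   vertex 1.8 0.4 0.2
  endloop
 endfacet
 facet normal -0.923 -0.320 -0.213
  outer loop
   vertex 1.0 0.4 3.0
   vertex 0.4 2.8 2.0
   vertex 0.4 3.6 0.8
  endloop
 endfacet
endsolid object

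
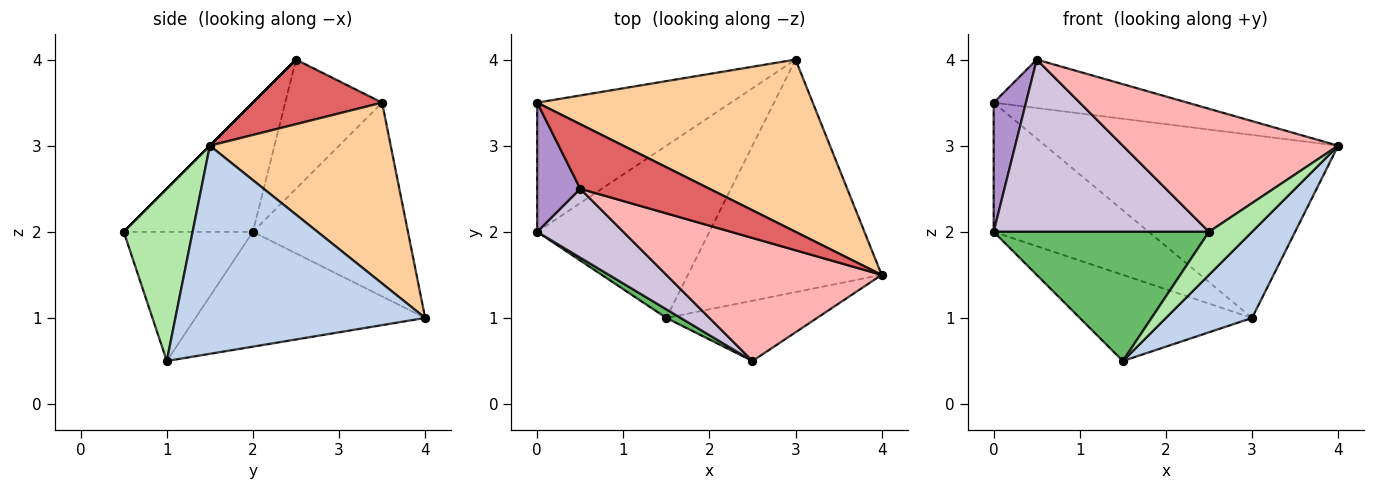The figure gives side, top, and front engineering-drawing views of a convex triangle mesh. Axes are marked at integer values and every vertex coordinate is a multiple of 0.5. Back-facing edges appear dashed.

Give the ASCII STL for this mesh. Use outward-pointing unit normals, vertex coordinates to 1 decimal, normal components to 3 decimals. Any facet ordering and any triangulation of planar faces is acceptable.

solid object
 facet normal -0.512 0.384 -0.768
  outer loop
   vertex 1.5 1.0 0.5
   vertex 0.0 2.0 2.0
   vertex 3.0 4.0 1.0
  endloop
 endfacet
 facet normal 0.710 -0.245 -0.661
  outer loop
   vertex 1.5 1.0 0.5
   vertex 3.0 4.0 1.0
   vertex 4.0 1.5 3.0
  endloop
 endfacet
 facet normal -0.577 0.577 -0.577
  outer loop
   vertex 0.0 3.5 3.5
   vertex 3.0 4.0 1.0
   vertex 0.0 2.0 2.0
  endloop
 endfacet
 facet normal 0.410 0.664 0.625
  outer loop
   vertex 0.0 3.5 3.5
   vertex 4.0 1.5 3.0
   vertex 3.0 4.0 1.0
  endloop
 endfacet
 facet normal -0.514 -0.856 0.057
  outer loop
   vertex 2.5 0.5 2.0
   vertex 0.0 2.0 2.0
   vertex 1.5 1.0 0.5
  endloop
 endfacet
 facet normal 0.681 -0.426 -0.596
  outer loop
   vertex 2.5 0.5 2.0
   vertex 1.5 1.0 0.5
   vertex 4.0 1.5 3.0
  endloop
 endfacet
 facet normal 0.371 0.557 0.743
  outer loop
   vertex 0.5 2.5 4.0
   vertex 4.0 1.5 3.0
   vertex 0.0 3.5 3.5
  endloop
 endfacet
 facet normal 0.000 -0.707 0.707
  outer loop
   vertex 0.5 2.5 4.0
   vertex 2.5 0.5 2.0
   vertex 4.0 1.5 3.0
  endloop
 endfacet
 facet normal -0.905 -0.302 0.302
  outer loop
   vertex 0.5 2.5 4.0
   vertex 0.0 3.5 3.5
   vertex 0.0 2.0 2.0
  endloop
 endfacet
 facet normal -0.487 -0.811 0.324
  outer loop
   vertex 0.5 2.5 4.0
   vertex 0.0 2.0 2.0
   vertex 2.5 0.5 2.0
  endloop
 endfacet
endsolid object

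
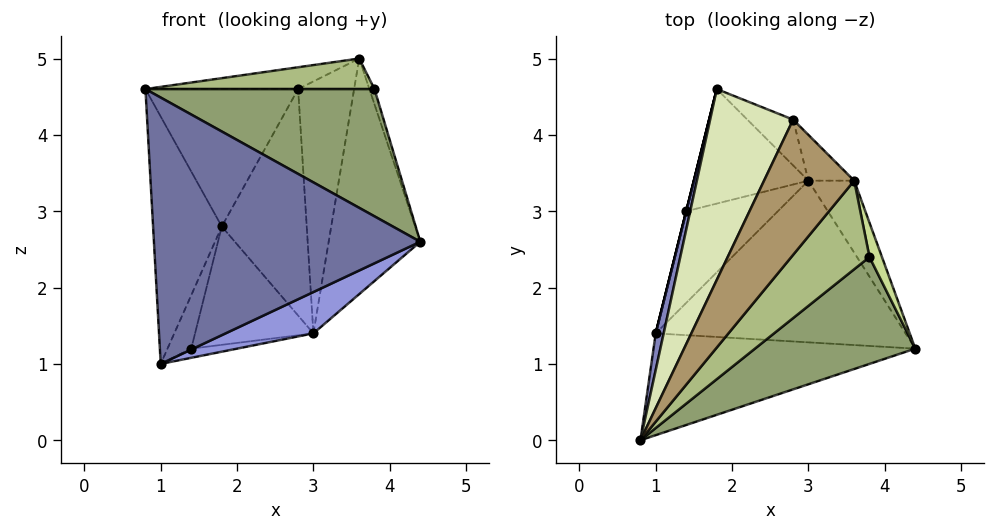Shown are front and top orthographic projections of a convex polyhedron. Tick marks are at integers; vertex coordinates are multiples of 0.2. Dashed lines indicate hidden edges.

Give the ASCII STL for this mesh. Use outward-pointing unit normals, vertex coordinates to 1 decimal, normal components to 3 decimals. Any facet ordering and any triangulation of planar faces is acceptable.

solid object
 facet normal 0.112 -0.928 -0.355
  outer loop
   vertex 1.0 1.4 1.0
   vertex 4.4 1.2 2.6
   vertex 0.8 0.0 4.6
  endloop
 endfacet
 facet normal -0.974 0.225 0.033
  outer loop
   vertex 1.0 1.4 1.0
   vertex 0.8 0.0 4.6
   vertex 1.8 4.6 2.8
  endloop
 endfacet
 facet normal 0.404 -0.227 -0.886
  outer loop
   vertex 3.0 3.4 1.4
   vertex 4.4 1.2 2.6
   vertex 1.0 1.4 1.0
  endloop
 endfacet
 facet normal 0.869 0.474 -0.145
  outer loop
   vertex 3.0 3.4 1.4
   vertex 3.6 3.4 5.0
   vertex 4.4 1.2 2.6
  endloop
 endfacet
 facet normal 0.522 -0.653 0.548
  outer loop
   vertex 3.8 2.4 4.6
   vertex 0.8 0.0 4.6
   vertex 4.4 1.2 2.6
  endloop
 endfacet
 facet normal 0.252 -0.315 0.915
  outer loop
   vertex 3.8 2.4 4.6
   vertex 3.6 3.4 5.0
   vertex 0.8 0.0 4.6
  endloop
 endfacet
 facet normal 0.968 0.102 0.229
  outer loop
   vertex 3.8 2.4 4.6
   vertex 4.4 1.2 2.6
   vertex 3.6 3.4 5.0
  endloop
 endfacet
 facet normal -0.775 0.369 0.513
  outer loop
   vertex 2.8 4.2 4.6
   vertex 1.8 4.6 2.8
   vertex 0.8 0.0 4.6
  endloop
 endfacet
 facet normal -0.317 0.151 0.936
  outer loop
   vertex 2.8 4.2 4.6
   vertex 0.8 0.0 4.6
   vertex 3.6 3.4 5.0
  endloop
 endfacet
 facet normal 0.599 0.785 -0.159
  outer loop
   vertex 2.8 4.2 4.6
   vertex 3.0 3.4 1.4
   vertex 1.8 4.6 2.8
  endloop
 endfacet
 facet normal 0.732 0.671 -0.122
  outer loop
   vertex 2.8 4.2 4.6
   vertex 3.6 3.4 5.0
   vertex 3.0 3.4 1.4
  endloop
 endfacet
 facet normal -0.970 0.243 0.000
  outer loop
   vertex 1.4 3.0 1.2
   vertex 1.0 1.4 1.0
   vertex 1.8 4.6 2.8
  endloop
 endfacet
 facet normal -0.092 0.716 -0.692
  outer loop
   vertex 1.4 3.0 1.2
   vertex 1.8 4.6 2.8
   vertex 3.0 3.4 1.4
  endloop
 endfacet
 facet normal 0.099 0.099 -0.990
  outer loop
   vertex 1.4 3.0 1.2
   vertex 3.0 3.4 1.4
   vertex 1.0 1.4 1.0
  endloop
 endfacet
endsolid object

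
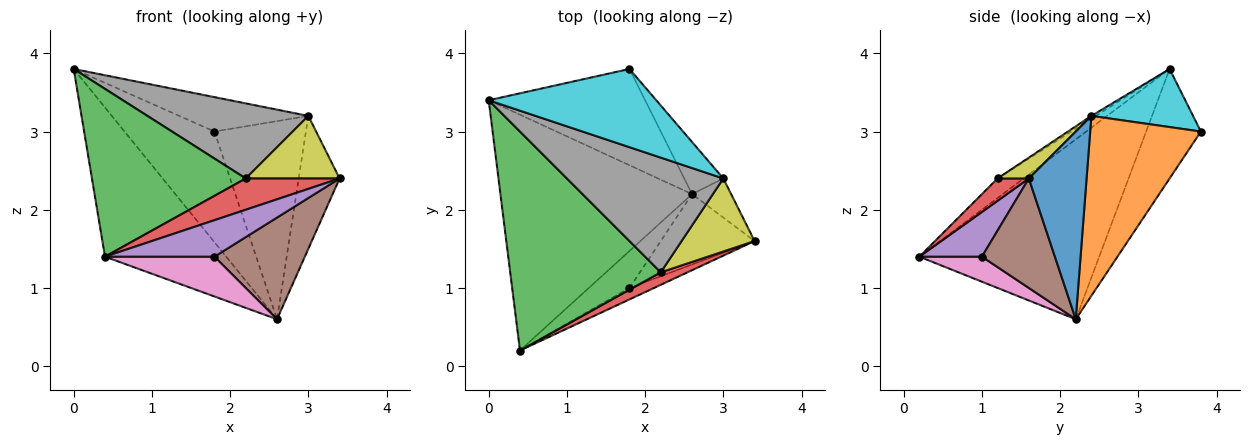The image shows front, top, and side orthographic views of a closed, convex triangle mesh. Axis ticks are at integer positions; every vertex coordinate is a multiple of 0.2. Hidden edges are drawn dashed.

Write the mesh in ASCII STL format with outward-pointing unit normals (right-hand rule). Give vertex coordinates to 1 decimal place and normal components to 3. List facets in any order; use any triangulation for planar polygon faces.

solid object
 facet normal -0.622 0.419 -0.662
  outer loop
   vertex 2.6 2.2 0.6
   vertex 0.4 0.2 1.4
   vertex 0.0 3.4 3.8
  endloop
 endfacet
 facet normal -0.417 0.686 -0.596
  outer loop
   vertex 1.8 3.8 3.0
   vertex 2.6 2.2 0.6
   vertex 0.0 3.4 3.8
  endloop
 endfacet
 facet normal -0.103 -0.605 0.790
  outer loop
   vertex 2.2 1.2 2.4
   vertex 0.0 3.4 3.8
   vertex 0.4 0.2 1.4
  endloop
 endfacet
 facet normal 0.296 -0.887 0.355
  outer loop
   vertex 2.2 1.2 2.4
   vertex 0.4 0.2 1.4
   vertex 3.4 1.6 2.4
  endloop
 endfacet
 facet normal 0.479 -0.838 -0.263
  outer loop
   vertex 1.8 1.0 1.4
   vertex 3.4 1.6 2.4
   vertex 0.4 0.2 1.4
  endloop
 endfacet
 facet normal 0.553 -0.685 -0.474
  outer loop
   vertex 1.8 1.0 1.4
   vertex 2.6 2.2 0.6
   vertex 3.4 1.6 2.4
  endloop
 endfacet
 facet normal 0.386 -0.676 -0.628
  outer loop
   vertex 1.8 1.0 1.4
   vertex 0.4 0.2 1.4
   vertex 2.6 2.2 0.6
  endloop
 endfacet
 facet normal -0.015 -0.548 0.837
  outer loop
   vertex 3.0 2.4 3.2
   vertex 0.0 3.4 3.8
   vertex 2.2 1.2 2.4
  endloop
 endfacet
 facet normal 0.212 -0.636 0.742
  outer loop
   vertex 3.0 2.4 3.2
   vertex 2.2 1.2 2.4
   vertex 3.4 1.6 2.4
  endloop
 endfacet
 facet normal 0.302 0.384 0.872
  outer loop
   vertex 3.0 2.4 3.2
   vertex 1.8 3.8 3.0
   vertex 0.0 3.4 3.8
  endloop
 endfacet
 facet normal 0.804 0.570 -0.168
  outer loop
   vertex 3.0 2.4 3.2
   vertex 3.4 1.6 2.4
   vertex 2.6 2.2 0.6
  endloop
 endfacet
 facet normal 0.760 0.628 -0.165
  outer loop
   vertex 3.0 2.4 3.2
   vertex 2.6 2.2 0.6
   vertex 1.8 3.8 3.0
  endloop
 endfacet
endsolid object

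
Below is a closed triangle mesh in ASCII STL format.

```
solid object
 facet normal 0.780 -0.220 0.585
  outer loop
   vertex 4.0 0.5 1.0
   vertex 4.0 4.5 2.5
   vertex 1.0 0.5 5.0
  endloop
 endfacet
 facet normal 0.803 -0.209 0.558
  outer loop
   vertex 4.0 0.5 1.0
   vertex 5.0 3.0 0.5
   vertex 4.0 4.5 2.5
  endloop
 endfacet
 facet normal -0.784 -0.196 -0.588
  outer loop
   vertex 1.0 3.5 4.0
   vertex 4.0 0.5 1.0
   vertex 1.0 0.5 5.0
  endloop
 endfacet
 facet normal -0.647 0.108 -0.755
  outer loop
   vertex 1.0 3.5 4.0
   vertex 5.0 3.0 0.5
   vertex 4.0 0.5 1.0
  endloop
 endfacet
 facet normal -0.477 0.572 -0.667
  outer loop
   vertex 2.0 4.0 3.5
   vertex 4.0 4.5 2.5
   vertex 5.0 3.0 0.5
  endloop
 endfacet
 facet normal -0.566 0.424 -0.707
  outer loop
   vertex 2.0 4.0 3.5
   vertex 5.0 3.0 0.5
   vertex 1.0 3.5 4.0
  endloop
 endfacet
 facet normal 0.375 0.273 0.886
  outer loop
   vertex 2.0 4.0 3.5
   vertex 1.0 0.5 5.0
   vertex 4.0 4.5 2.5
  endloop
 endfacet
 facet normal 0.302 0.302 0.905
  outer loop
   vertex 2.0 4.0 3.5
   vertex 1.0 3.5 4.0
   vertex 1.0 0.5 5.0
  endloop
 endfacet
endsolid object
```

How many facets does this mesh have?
8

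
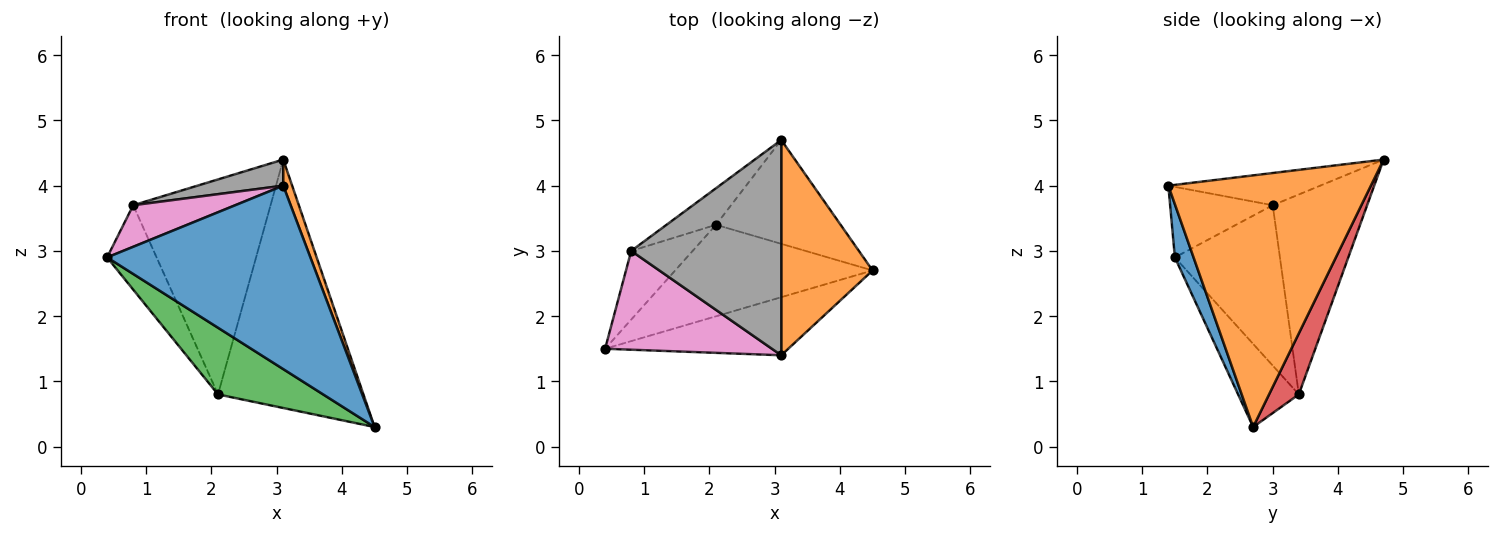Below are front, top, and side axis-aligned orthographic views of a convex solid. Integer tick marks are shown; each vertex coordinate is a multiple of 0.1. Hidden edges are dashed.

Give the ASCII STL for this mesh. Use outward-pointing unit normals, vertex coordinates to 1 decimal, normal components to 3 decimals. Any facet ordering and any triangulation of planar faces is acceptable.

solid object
 facet normal 0.087 -0.950 -0.301
  outer loop
   vertex 3.1 1.4 4.0
   vertex 0.4 1.5 2.9
   vertex 4.5 2.7 0.3
  endloop
 endfacet
 facet normal 0.939 -0.041 0.341
  outer loop
   vertex 3.1 1.4 4.0
   vertex 4.5 2.7 0.3
   vertex 3.1 4.7 4.4
  endloop
 endfacet
 facet normal -0.322 -0.558 -0.765
  outer loop
   vertex 2.1 3.4 0.8
   vertex 4.5 2.7 0.3
   vertex 0.4 1.5 2.9
  endloop
 endfacet
 facet normal 0.185 0.907 -0.379
  outer loop
   vertex 2.1 3.4 0.8
   vertex 3.1 4.7 4.4
   vertex 4.5 2.7 0.3
  endloop
 endfacet
 facet normal -0.855 0.403 -0.328
  outer loop
   vertex 0.8 3.0 3.7
   vertex 2.1 3.4 0.8
   vertex 0.4 1.5 2.9
  endloop
 endfacet
 facet normal -0.561 0.816 -0.139
  outer loop
   vertex 0.8 3.0 3.7
   vertex 3.1 4.7 4.4
   vertex 2.1 3.4 0.8
  endloop
 endfacet
 facet normal -0.363 -0.361 0.859
  outer loop
   vertex 0.8 3.0 3.7
   vertex 0.4 1.5 2.9
   vertex 3.1 1.4 4.0
  endloop
 endfacet
 facet normal -0.209 -0.118 0.971
  outer loop
   vertex 0.8 3.0 3.7
   vertex 3.1 1.4 4.0
   vertex 3.1 4.7 4.4
  endloop
 endfacet
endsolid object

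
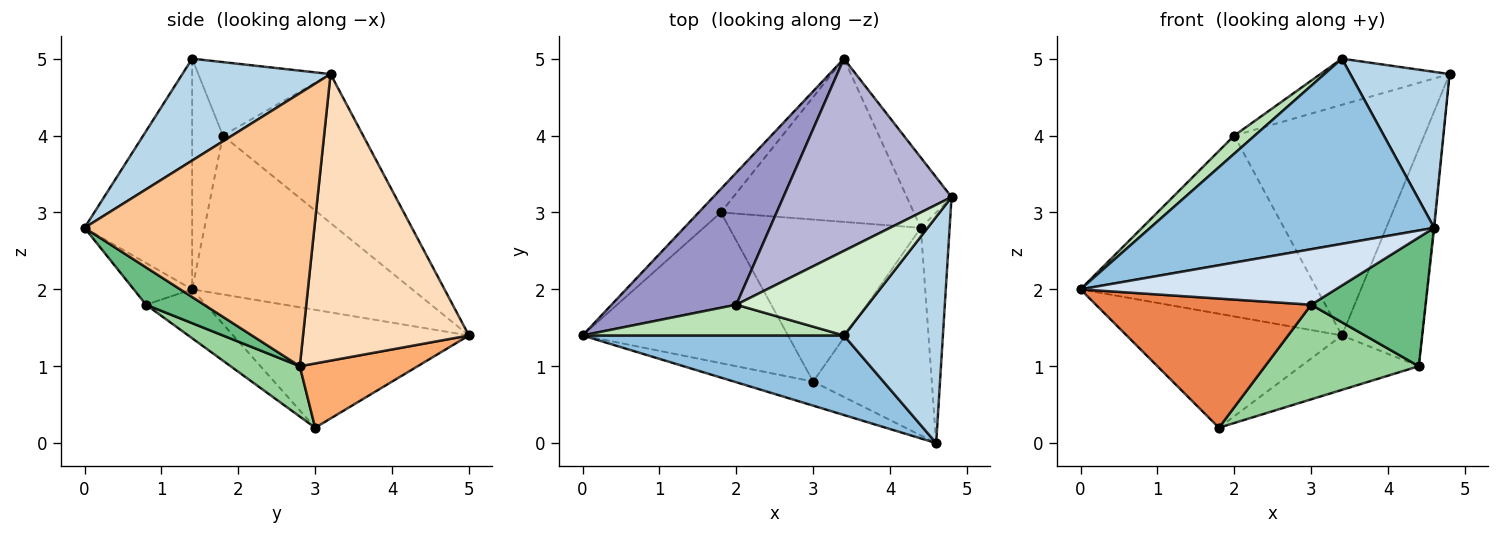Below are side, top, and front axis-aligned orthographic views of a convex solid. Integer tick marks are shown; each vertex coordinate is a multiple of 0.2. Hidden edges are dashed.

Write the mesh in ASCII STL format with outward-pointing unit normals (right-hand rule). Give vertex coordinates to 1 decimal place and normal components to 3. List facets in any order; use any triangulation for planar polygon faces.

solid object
 facet normal -0.731 0.668 -0.138
  outer loop
   vertex 1.8 3.0 0.2
   vertex 0.0 1.4 2.0
   vertex 3.4 5.0 1.4
  endloop
 endfacet
 facet normal -0.329 -0.868 0.373
  outer loop
   vertex 3.4 1.4 5.0
   vertex 0.0 1.4 2.0
   vertex 4.6 0.0 2.8
  endloop
 endfacet
 facet normal 0.646 -0.433 0.628
  outer loop
   vertex 3.4 1.4 5.0
   vertex 4.6 0.0 2.8
   vertex 4.8 3.2 4.8
  endloop
 endfacet
 facet normal -0.206 -0.898 -0.389
  outer loop
   vertex 3.0 0.8 1.8
   vertex 4.6 0.0 2.8
   vertex 0.0 1.4 2.0
  endloop
 endfacet
 facet normal -0.178 -0.640 -0.747
  outer loop
   vertex 3.0 0.8 1.8
   vertex 0.0 1.4 2.0
   vertex 1.8 3.0 0.2
  endloop
 endfacet
 facet normal 0.302 0.302 -0.905
  outer loop
   vertex 4.4 2.8 1.0
   vertex 1.8 3.0 0.2
   vertex 3.4 5.0 1.4
  endloop
 endfacet
 facet normal 0.994 0.004 -0.105
  outer loop
   vertex 4.4 2.8 1.0
   vertex 4.8 3.2 4.8
   vertex 4.6 0.0 2.8
  endloop
 endfacet
 facet normal 0.892 0.431 -0.139
  outer loop
   vertex 4.4 2.8 1.0
   vertex 3.4 5.0 1.4
   vertex 4.8 3.2 4.8
  endloop
 endfacet
 facet normal 0.258 -0.509 -0.821
  outer loop
   vertex 4.4 2.8 1.0
   vertex 4.6 0.0 2.8
   vertex 3.0 0.8 1.8
  endloop
 endfacet
 facet normal 0.221 -0.492 -0.842
  outer loop
   vertex 4.4 2.8 1.0
   vertex 3.0 0.8 1.8
   vertex 1.8 3.0 0.2
  endloop
 endfacet
 facet normal -0.605 -0.404 0.686
  outer loop
   vertex 2.0 1.8 4.0
   vertex 0.0 1.4 2.0
   vertex 3.4 1.4 5.0
  endloop
 endfacet
 facet normal -0.440 0.430 0.788
  outer loop
   vertex 2.0 1.8 4.0
   vertex 3.4 1.4 5.0
   vertex 4.8 3.2 4.8
  endloop
 endfacet
 facet normal -0.601 0.646 0.471
  outer loop
   vertex 2.0 1.8 4.0
   vertex 3.4 5.0 1.4
   vertex 0.0 1.4 2.0
  endloop
 endfacet
 facet normal -0.493 0.668 0.557
  outer loop
   vertex 2.0 1.8 4.0
   vertex 4.8 3.2 4.8
   vertex 3.4 5.0 1.4
  endloop
 endfacet
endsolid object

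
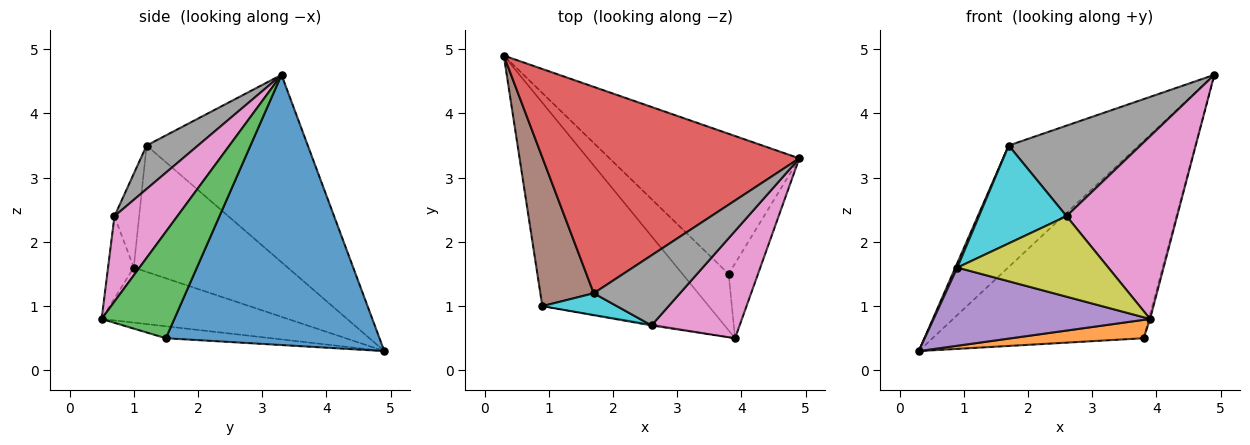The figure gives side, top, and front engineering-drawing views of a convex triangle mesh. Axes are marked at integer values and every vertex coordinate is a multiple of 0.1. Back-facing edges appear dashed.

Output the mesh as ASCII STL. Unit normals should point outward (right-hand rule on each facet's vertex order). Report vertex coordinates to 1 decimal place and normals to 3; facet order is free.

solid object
 facet normal 0.636 0.629 -0.447
  outer loop
   vertex 3.8 1.5 0.5
   vertex 0.3 4.9 0.3
   vertex 4.9 3.3 4.6
  endloop
 endfacet
 facet normal -0.240 -0.301 -0.923
  outer loop
   vertex 3.8 1.5 0.5
   vertex 3.9 0.5 0.8
   vertex 0.3 4.9 0.3
  endloop
 endfacet
 facet normal 0.964 0.017 -0.266
  outer loop
   vertex 3.8 1.5 0.5
   vertex 4.9 3.3 4.6
   vertex 3.9 0.5 0.8
  endloop
 endfacet
 facet normal -0.533 0.429 0.729
  outer loop
   vertex 1.7 1.2 3.5
   vertex 4.9 3.3 4.6
   vertex 0.3 4.9 0.3
  endloop
 endfacet
 facet normal -0.295 -0.343 -0.892
  outer loop
   vertex 0.9 1.0 1.6
   vertex 0.3 4.9 0.3
   vertex 3.9 0.5 0.8
  endloop
 endfacet
 facet normal -0.921 -0.012 0.389
  outer loop
   vertex 0.9 1.0 1.6
   vertex 1.7 1.2 3.5
   vertex 0.3 4.9 0.3
  endloop
 endfacet
 facet normal 0.440 -0.774 0.455
  outer loop
   vertex 2.6 0.7 2.4
   vertex 3.9 0.5 0.8
   vertex 4.9 3.3 4.6
  endloop
 endfacet
 facet normal 0.295 -0.756 0.585
  outer loop
   vertex 2.6 0.7 2.4
   vertex 4.9 3.3 4.6
   vertex 1.7 1.2 3.5
  endloop
 endfacet
 facet normal -0.168 -0.986 -0.013
  outer loop
   vertex 2.6 0.7 2.4
   vertex 0.9 1.0 1.6
   vertex 3.9 0.5 0.8
  endloop
 endfacet
 facet normal -0.265 -0.941 0.211
  outer loop
   vertex 2.6 0.7 2.4
   vertex 1.7 1.2 3.5
   vertex 0.9 1.0 1.6
  endloop
 endfacet
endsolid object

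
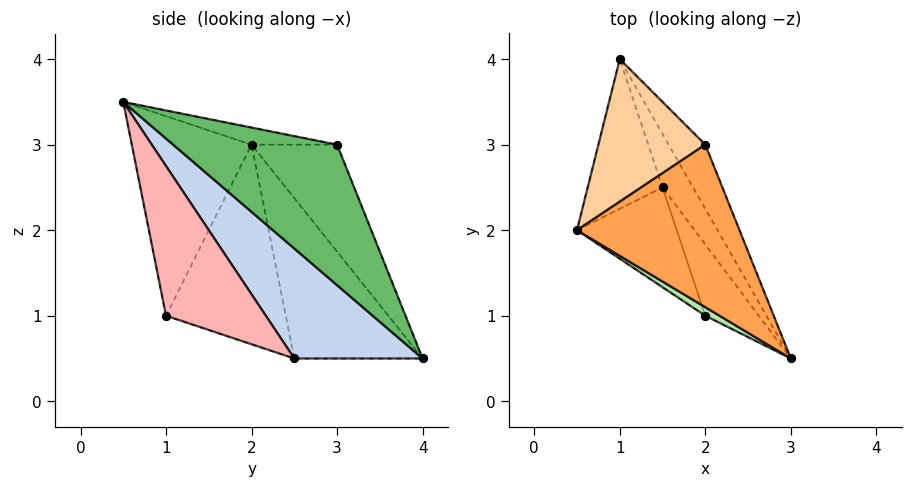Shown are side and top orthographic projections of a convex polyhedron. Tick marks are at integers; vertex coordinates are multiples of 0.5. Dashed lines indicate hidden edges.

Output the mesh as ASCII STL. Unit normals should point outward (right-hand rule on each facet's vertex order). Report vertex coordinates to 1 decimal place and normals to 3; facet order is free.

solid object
 facet normal -0.867 -0.289 -0.405
  outer loop
   vertex 1.5 2.5 0.5
   vertex 0.5 2.0 3.0
   vertex 1.0 4.0 0.5
  endloop
 endfacet
 facet normal 0.917 0.306 -0.255
  outer loop
   vertex 1.5 2.5 0.5
   vertex 1.0 4.0 0.5
   vertex 3.0 0.5 3.5
  endloop
 endfacet
 facet normal -0.103 0.155 0.982
  outer loop
   vertex 2.0 3.0 3.0
   vertex 0.5 2.0 3.0
   vertex 3.0 0.5 3.5
  endloop
 endfacet
 facet normal -0.485 0.728 0.485
  outer loop
   vertex 2.0 3.0 3.0
   vertex 1.0 4.0 0.5
   vertex 0.5 2.0 3.0
  endloop
 endfacet
 facet normal 0.917 0.319 -0.239
  outer loop
   vertex 2.0 3.0 3.0
   vertex 3.0 0.5 3.5
   vertex 1.0 4.0 0.5
  endloop
 endfacet
 facet normal -0.520 -0.854 0.037
  outer loop
   vertex 2.0 1.0 1.0
   vertex 3.0 0.5 3.5
   vertex 0.5 2.0 3.0
  endloop
 endfacet
 facet normal -0.816 -0.408 -0.408
  outer loop
   vertex 2.0 1.0 1.0
   vertex 0.5 2.0 3.0
   vertex 1.5 2.5 0.5
  endloop
 endfacet
 facet normal 0.923 0.198 -0.330
  outer loop
   vertex 2.0 1.0 1.0
   vertex 1.5 2.5 0.5
   vertex 3.0 0.5 3.5
  endloop
 endfacet
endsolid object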